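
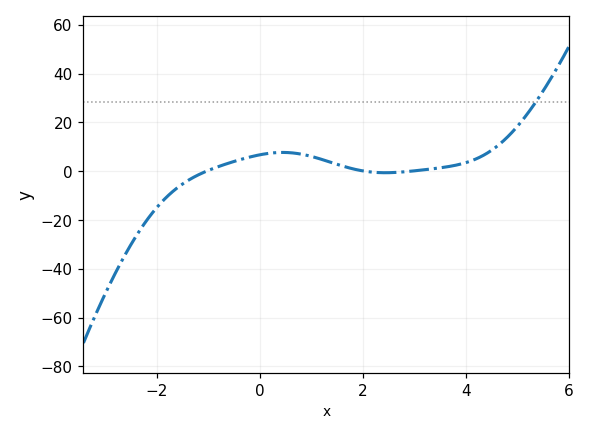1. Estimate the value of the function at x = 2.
0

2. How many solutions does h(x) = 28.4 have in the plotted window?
1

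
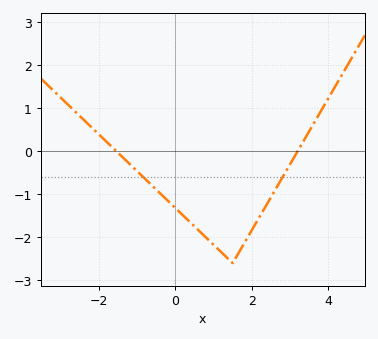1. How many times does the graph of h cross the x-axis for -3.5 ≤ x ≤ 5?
2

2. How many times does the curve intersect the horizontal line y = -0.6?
2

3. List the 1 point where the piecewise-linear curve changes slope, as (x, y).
(1.5, -2.6)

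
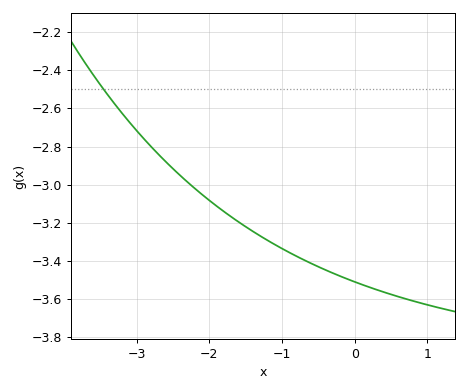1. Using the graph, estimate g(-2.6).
-2.88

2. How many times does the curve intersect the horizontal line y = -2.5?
1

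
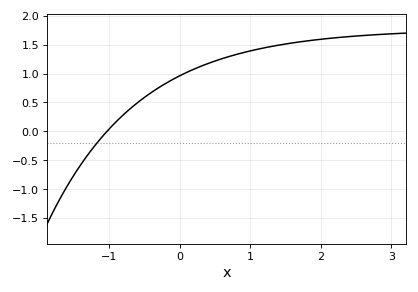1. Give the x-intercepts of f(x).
-1.03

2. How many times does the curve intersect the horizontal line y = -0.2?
1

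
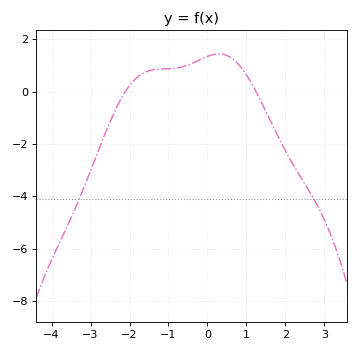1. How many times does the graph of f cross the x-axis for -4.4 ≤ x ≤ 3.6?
2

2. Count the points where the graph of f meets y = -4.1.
2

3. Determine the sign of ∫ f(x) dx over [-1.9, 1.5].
positive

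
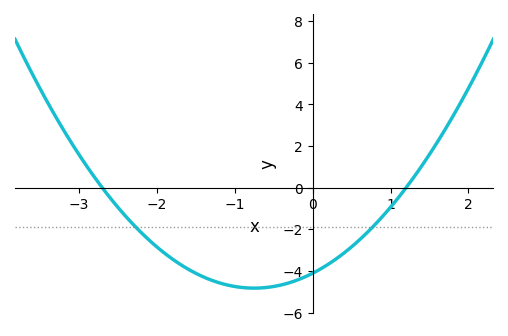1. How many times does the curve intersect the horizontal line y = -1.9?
2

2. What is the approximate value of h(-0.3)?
-4.6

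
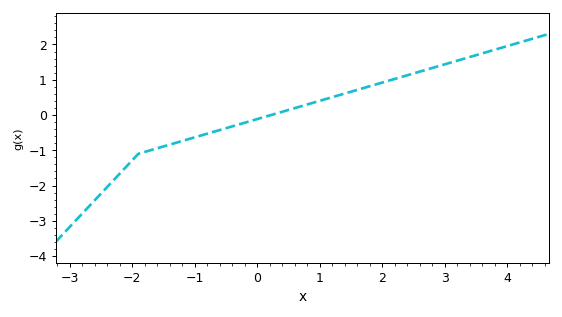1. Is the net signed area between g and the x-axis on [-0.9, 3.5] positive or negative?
positive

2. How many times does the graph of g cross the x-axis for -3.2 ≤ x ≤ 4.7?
1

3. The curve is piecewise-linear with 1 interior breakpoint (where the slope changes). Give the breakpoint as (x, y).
(-1.9, -1.1)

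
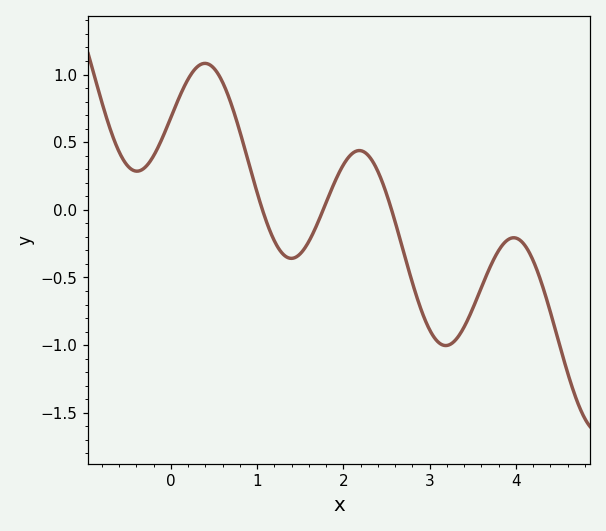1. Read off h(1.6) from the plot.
-0.25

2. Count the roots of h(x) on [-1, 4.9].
3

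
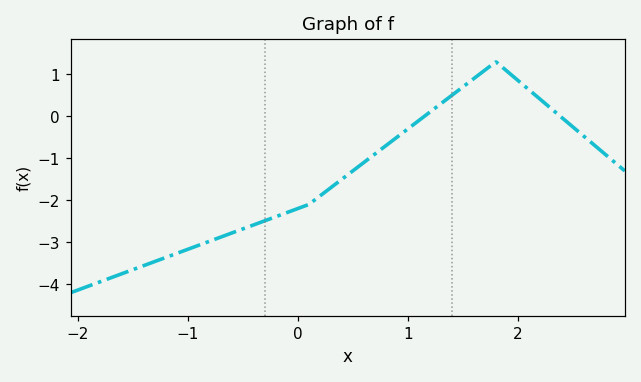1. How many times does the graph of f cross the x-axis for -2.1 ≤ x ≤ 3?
2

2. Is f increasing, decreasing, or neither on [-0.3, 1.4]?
increasing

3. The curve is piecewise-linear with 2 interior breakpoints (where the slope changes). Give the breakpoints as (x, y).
(0.1, -2.1); (1.8, 1.3)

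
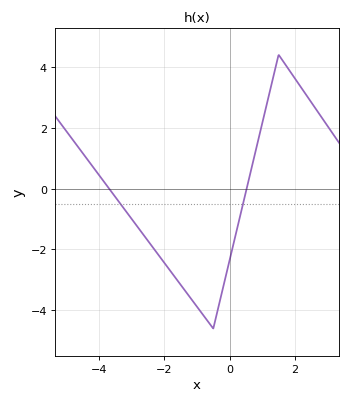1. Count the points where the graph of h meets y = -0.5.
2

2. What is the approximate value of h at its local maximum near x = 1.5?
4.4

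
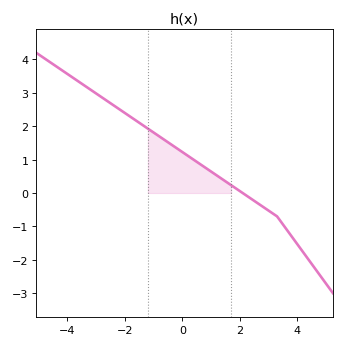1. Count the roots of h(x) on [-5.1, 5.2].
1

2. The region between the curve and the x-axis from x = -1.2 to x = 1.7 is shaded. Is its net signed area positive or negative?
positive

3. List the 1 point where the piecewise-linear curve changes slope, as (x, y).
(3.3, -0.7)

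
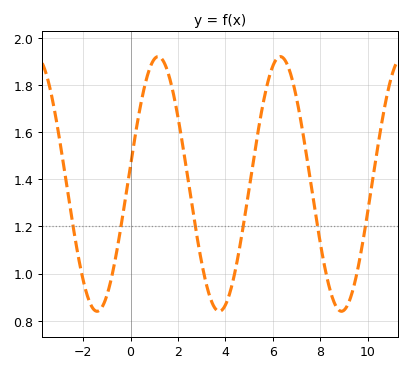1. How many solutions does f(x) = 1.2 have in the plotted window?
6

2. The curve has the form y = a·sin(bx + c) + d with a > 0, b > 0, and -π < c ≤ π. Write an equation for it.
y = 0.54sin(1.22x + 0.152) + 1.38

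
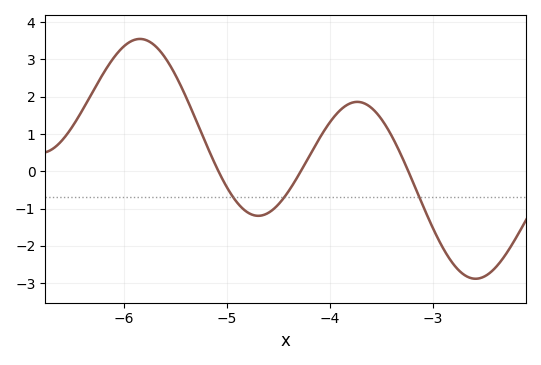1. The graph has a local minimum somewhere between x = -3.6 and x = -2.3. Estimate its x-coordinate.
-2.6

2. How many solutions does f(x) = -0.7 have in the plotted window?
3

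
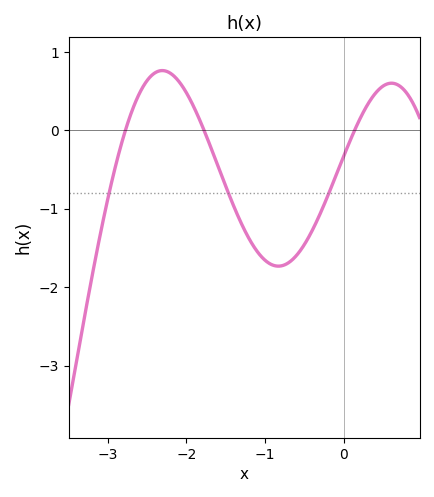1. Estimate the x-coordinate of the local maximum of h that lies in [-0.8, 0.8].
0.6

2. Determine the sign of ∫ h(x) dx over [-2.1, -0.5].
negative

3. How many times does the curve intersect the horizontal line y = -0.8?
3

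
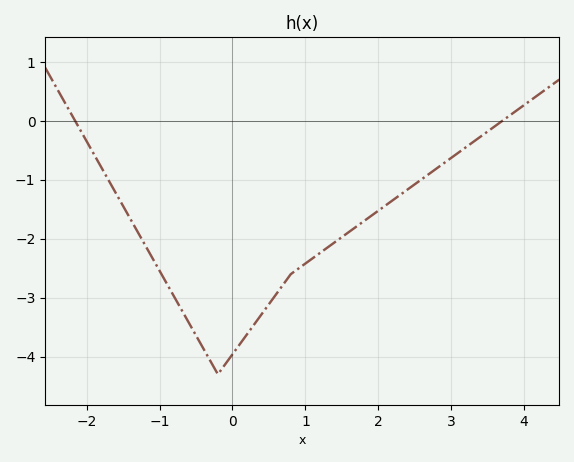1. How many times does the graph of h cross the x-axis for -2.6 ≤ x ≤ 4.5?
2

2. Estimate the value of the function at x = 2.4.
-1.2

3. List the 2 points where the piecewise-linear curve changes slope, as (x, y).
(-0.2, -4.3); (0.8, -2.6)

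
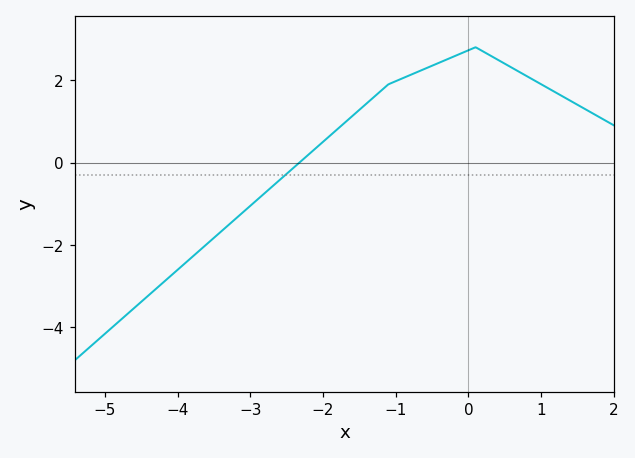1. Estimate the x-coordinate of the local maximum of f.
0.099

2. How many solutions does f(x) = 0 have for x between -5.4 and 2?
1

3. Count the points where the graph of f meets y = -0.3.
1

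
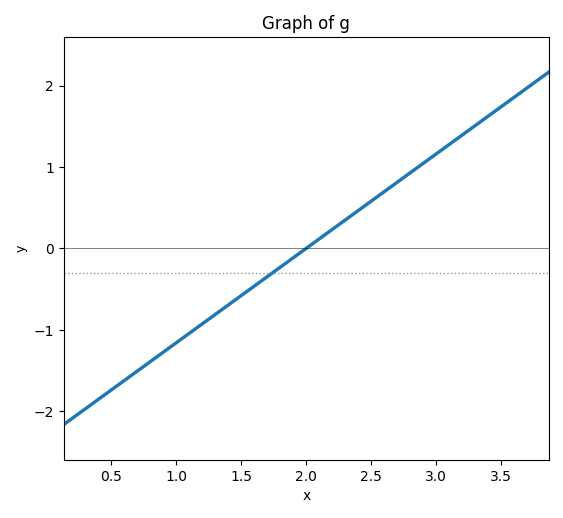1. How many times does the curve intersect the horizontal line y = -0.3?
1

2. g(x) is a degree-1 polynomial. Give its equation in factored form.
y = 1.16(x - 2)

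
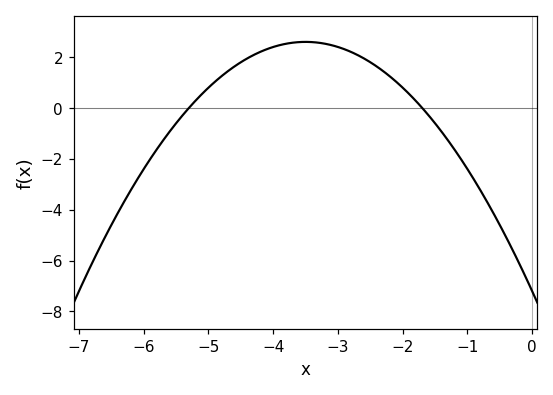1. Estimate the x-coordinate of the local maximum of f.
-3.5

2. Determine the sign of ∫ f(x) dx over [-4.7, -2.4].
positive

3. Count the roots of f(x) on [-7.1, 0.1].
2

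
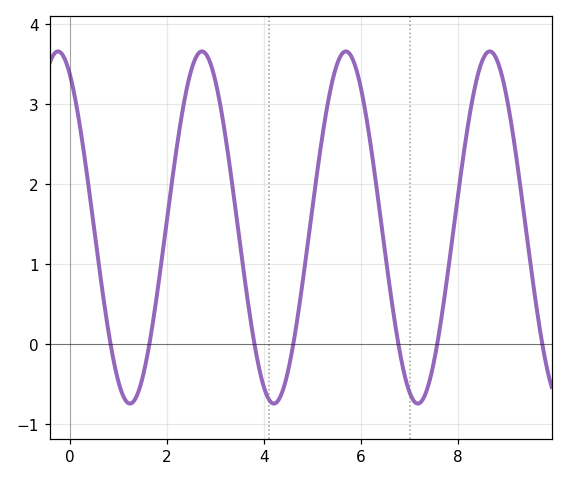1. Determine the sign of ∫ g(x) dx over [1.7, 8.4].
positive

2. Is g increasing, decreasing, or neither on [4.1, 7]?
neither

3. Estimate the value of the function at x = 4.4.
-0.556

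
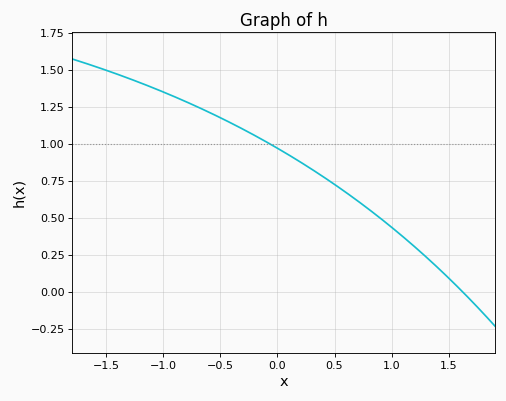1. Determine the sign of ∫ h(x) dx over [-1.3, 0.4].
positive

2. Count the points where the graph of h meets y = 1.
1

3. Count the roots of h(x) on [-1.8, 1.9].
1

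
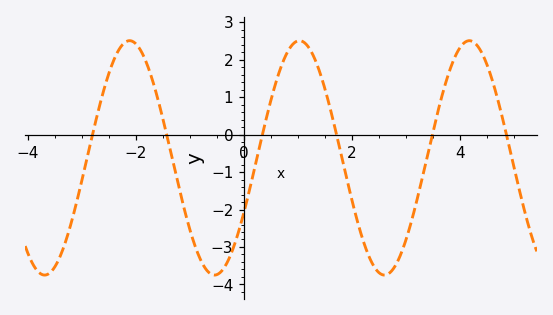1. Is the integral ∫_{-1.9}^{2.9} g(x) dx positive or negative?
negative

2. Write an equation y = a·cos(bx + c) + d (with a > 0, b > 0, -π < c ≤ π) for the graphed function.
y = 3.13cos(2x - 2.1) - 0.62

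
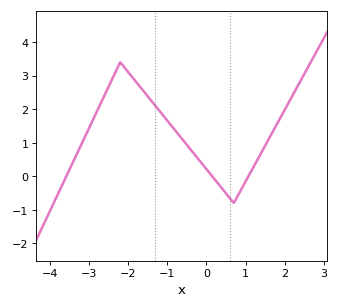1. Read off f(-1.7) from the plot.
2.7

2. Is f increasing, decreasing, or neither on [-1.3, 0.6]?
decreasing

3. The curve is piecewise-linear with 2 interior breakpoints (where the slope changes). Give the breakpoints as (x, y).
(-2.2, 3.4); (0.7, -0.8)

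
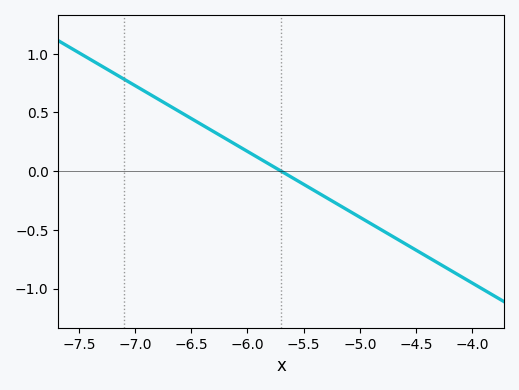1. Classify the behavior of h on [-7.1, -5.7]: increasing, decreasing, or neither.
decreasing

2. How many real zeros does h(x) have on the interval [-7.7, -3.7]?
1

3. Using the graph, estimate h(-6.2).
0.3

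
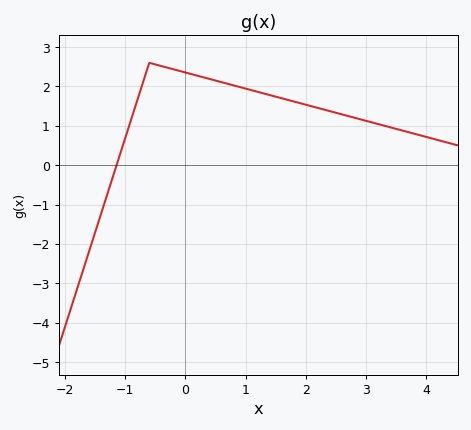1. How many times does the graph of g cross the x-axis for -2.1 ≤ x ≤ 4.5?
1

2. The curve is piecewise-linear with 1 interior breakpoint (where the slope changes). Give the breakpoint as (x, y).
(-0.6, 2.6)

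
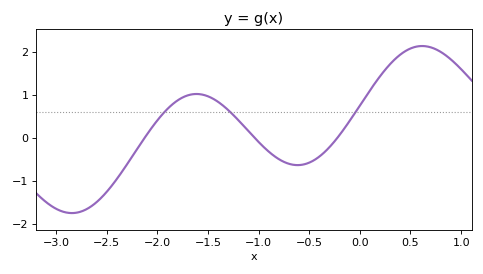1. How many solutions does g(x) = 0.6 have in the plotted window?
3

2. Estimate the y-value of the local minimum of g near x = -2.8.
-1.7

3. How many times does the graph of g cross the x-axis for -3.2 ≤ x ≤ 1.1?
3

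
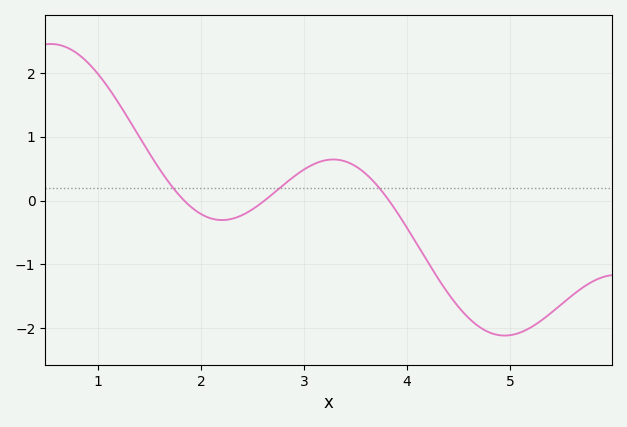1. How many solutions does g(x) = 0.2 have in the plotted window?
3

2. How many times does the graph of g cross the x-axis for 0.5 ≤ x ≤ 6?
3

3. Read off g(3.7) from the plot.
0.3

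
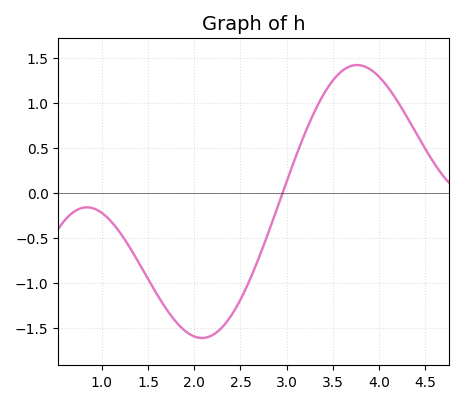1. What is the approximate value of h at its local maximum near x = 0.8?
-0.16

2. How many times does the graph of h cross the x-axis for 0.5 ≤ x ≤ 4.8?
1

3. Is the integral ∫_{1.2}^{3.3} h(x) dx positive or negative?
negative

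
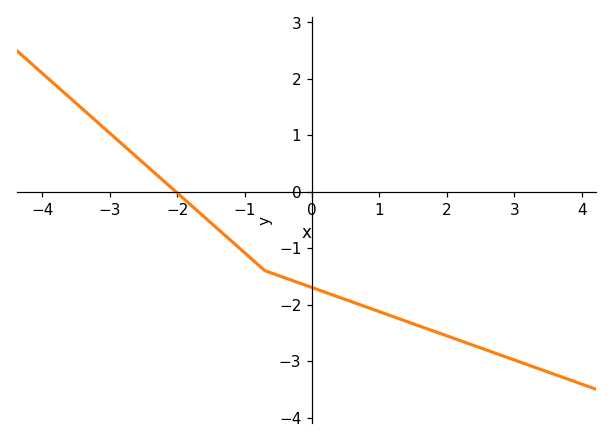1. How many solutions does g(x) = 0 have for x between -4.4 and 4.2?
1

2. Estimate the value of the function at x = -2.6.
0.611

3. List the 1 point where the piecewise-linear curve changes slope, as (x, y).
(-0.7, -1.4)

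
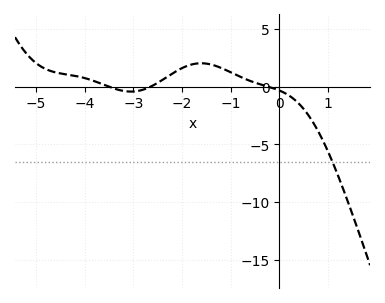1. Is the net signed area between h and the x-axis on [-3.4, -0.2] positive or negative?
positive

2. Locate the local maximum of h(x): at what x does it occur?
-1.6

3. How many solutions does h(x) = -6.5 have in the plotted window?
1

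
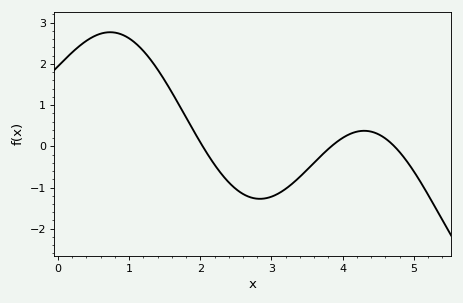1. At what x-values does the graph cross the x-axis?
2.03, 3.84, 4.73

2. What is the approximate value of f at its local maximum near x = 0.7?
2.77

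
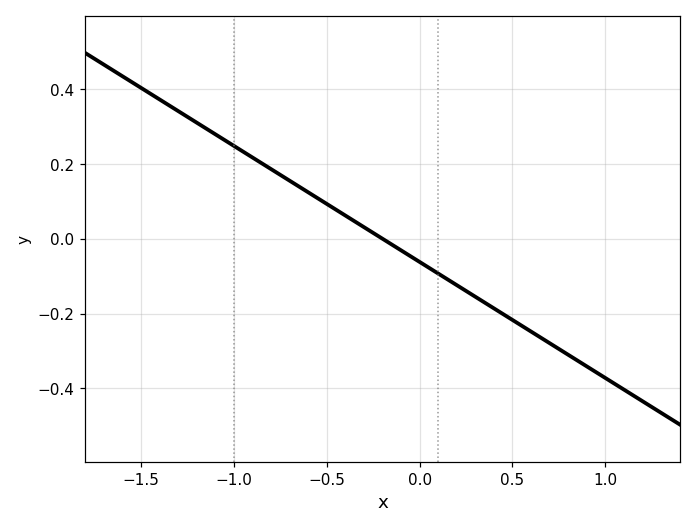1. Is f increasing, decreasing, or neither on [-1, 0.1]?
decreasing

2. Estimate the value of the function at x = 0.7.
-0.279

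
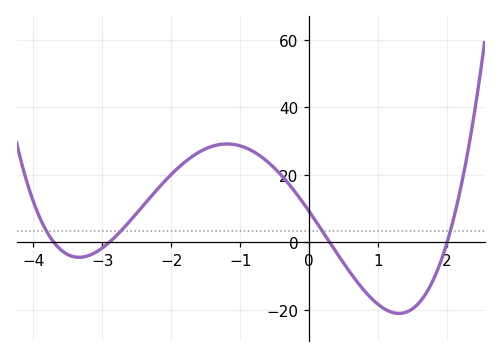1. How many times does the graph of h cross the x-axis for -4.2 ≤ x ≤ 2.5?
4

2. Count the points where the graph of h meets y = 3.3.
4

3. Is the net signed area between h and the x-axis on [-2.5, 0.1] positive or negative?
positive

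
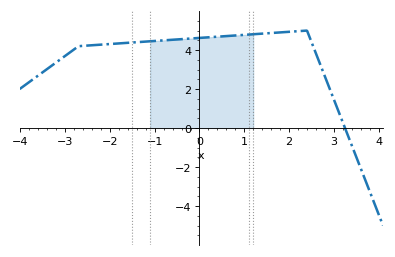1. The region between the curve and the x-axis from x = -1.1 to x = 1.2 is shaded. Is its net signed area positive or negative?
positive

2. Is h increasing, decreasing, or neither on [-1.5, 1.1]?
increasing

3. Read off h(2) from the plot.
5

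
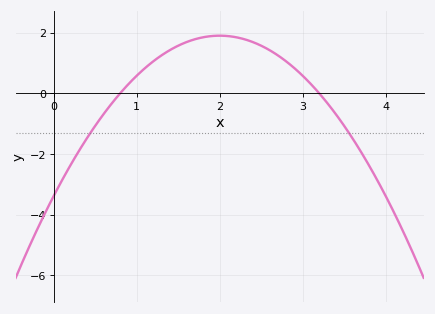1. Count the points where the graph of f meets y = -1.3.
2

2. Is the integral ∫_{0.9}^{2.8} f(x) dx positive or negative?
positive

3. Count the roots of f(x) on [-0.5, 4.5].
2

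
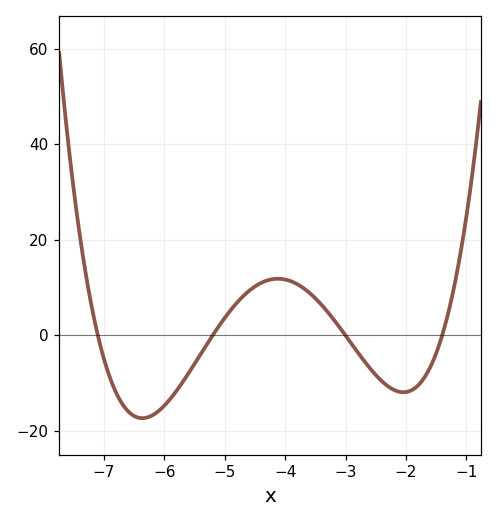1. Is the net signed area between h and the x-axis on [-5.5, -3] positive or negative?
positive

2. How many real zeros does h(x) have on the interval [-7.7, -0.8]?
4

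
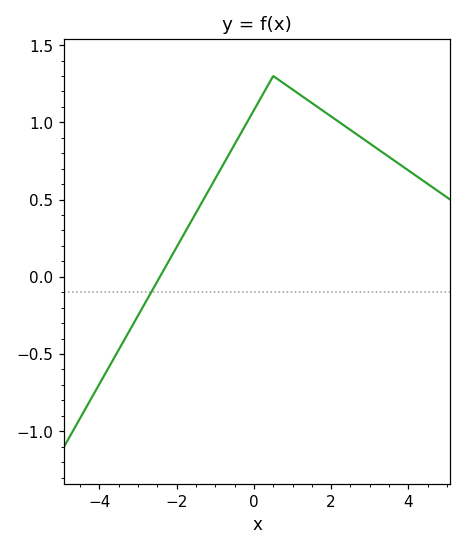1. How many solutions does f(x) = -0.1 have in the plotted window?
1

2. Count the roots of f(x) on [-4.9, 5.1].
1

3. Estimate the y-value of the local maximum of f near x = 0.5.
1.3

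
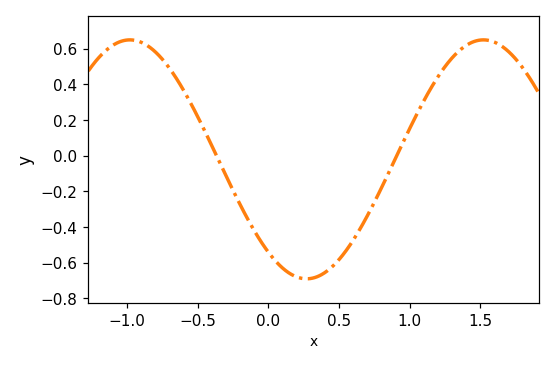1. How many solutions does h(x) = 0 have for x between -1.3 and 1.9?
2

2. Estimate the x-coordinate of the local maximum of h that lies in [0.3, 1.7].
1.5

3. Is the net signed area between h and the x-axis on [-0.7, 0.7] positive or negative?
negative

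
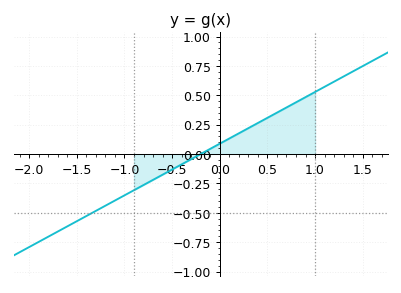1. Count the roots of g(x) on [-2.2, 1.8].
1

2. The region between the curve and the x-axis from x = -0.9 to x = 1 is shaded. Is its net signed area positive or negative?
positive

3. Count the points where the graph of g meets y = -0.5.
1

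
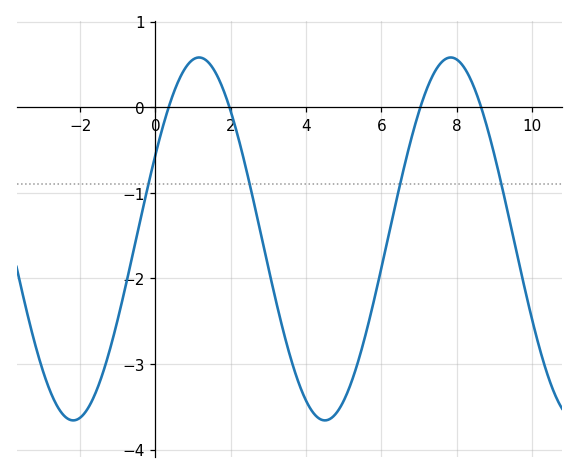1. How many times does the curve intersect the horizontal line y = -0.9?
4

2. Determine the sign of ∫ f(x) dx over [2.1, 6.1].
negative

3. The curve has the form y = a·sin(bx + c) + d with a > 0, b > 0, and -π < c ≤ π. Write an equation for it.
y = 2.12sin(0.94x + 0.48) - 1.54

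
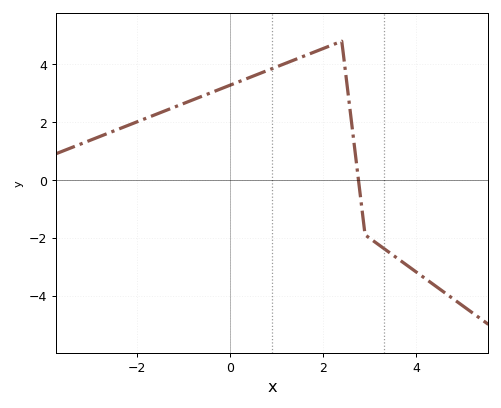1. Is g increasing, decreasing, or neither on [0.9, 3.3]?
neither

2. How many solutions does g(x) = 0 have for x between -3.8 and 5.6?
1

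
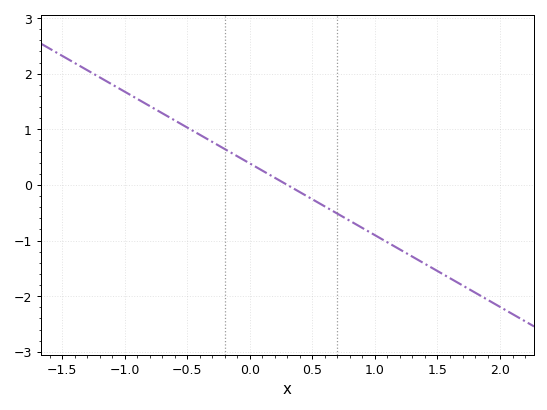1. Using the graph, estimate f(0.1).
0.3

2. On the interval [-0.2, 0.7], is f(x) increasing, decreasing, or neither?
decreasing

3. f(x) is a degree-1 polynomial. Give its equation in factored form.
y = -1.29(x - 0.3)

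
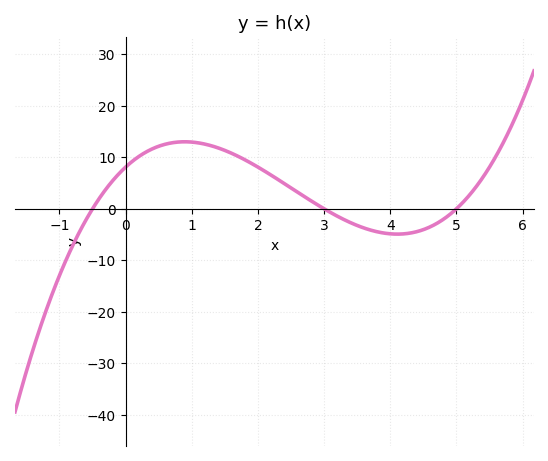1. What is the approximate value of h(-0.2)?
5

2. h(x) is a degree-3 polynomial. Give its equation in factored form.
y = 1.08(x + 0.5)(x - 3)(x - 5)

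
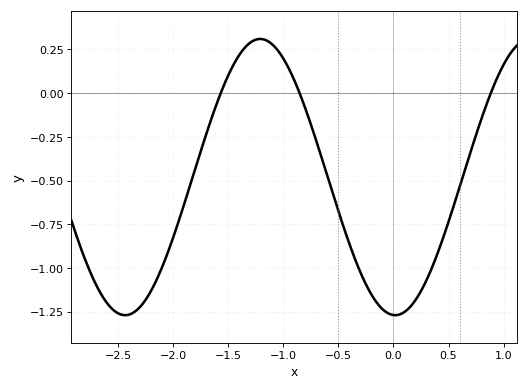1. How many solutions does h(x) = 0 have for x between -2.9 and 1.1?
3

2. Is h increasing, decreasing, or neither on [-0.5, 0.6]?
neither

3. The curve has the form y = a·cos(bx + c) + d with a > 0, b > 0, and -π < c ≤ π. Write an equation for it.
y = 0.79cos(2.56x + 3.1) - 0.48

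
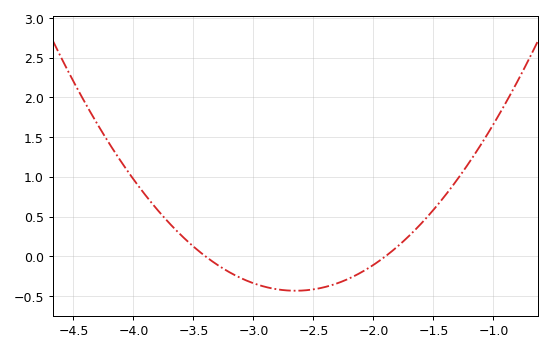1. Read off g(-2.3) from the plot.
-0.35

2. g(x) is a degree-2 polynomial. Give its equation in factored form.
y = 0.77(x + 3.4)(x + 1.9)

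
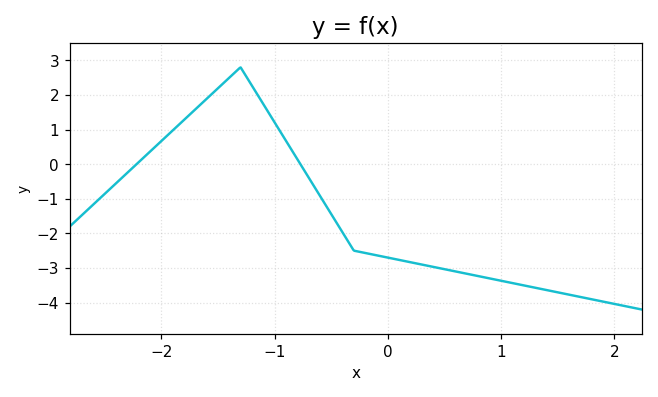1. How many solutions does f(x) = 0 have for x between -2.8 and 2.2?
2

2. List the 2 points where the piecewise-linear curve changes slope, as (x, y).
(-1.3, 2.8); (-0.3, -2.5)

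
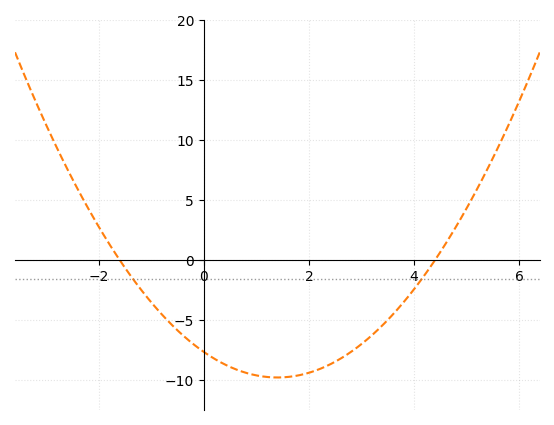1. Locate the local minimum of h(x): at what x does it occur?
1.4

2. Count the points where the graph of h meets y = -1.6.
2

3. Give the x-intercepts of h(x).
-1.6, 4.4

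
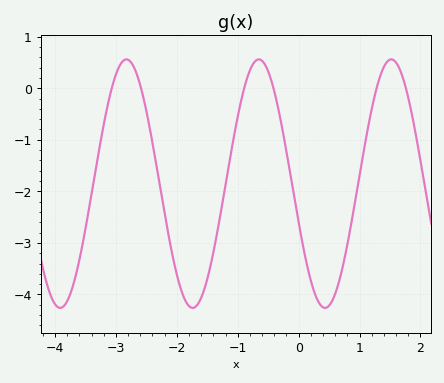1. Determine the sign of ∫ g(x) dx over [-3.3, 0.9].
negative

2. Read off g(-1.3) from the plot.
-2.55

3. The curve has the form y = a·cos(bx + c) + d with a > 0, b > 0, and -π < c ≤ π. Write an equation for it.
y = 2.41cos(2.89x + 1.89) - 1.85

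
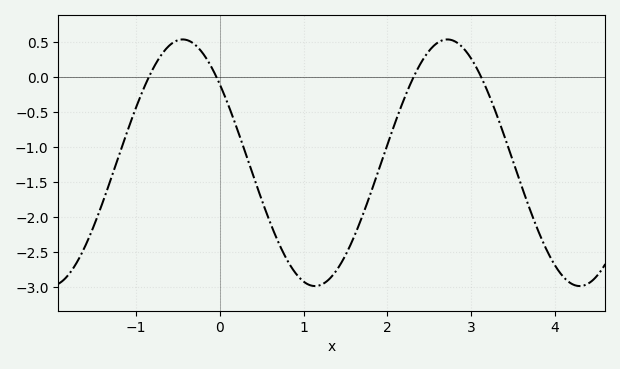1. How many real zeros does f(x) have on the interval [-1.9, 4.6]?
4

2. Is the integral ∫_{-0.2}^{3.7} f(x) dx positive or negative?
negative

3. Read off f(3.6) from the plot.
-1.55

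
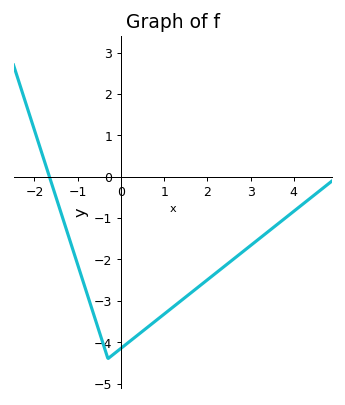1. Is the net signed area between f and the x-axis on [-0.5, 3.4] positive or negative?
negative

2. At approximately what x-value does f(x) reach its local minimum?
-0.298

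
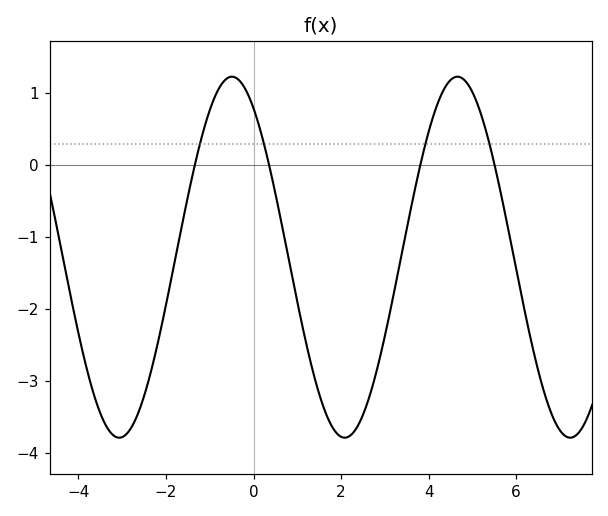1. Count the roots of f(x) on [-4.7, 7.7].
4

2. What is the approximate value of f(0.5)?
-0.396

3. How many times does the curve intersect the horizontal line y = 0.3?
4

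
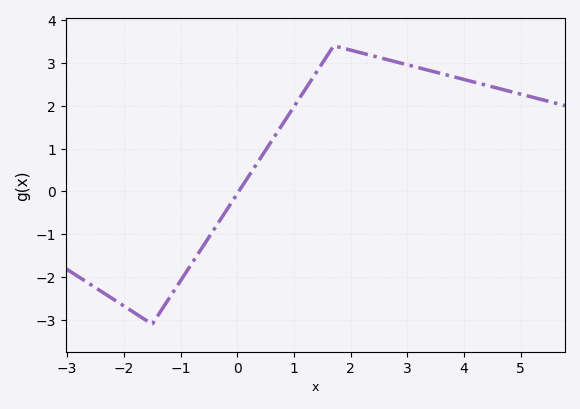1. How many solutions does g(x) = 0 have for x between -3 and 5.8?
1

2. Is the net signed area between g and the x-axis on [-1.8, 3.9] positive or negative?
positive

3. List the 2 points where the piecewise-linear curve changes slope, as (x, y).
(-1.5, -3.1); (1.7, 3.4)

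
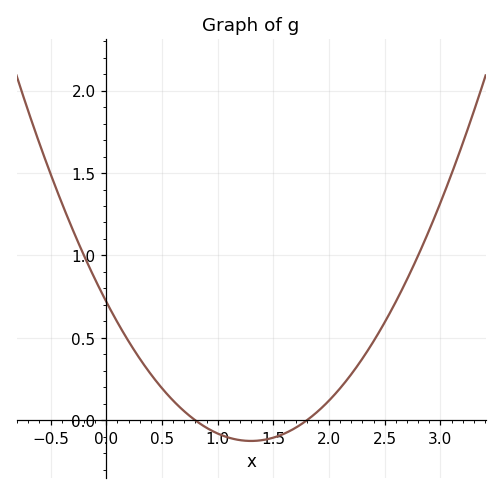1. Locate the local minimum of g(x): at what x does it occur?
1.3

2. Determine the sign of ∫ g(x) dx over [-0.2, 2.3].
positive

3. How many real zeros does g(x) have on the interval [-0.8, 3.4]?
2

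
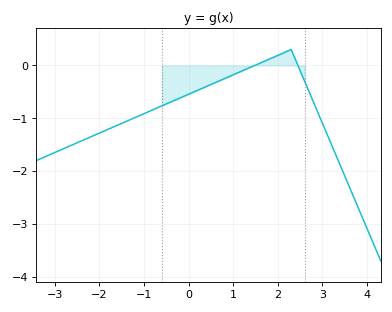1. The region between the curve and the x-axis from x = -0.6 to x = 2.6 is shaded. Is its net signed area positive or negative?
negative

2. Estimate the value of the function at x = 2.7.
-0.5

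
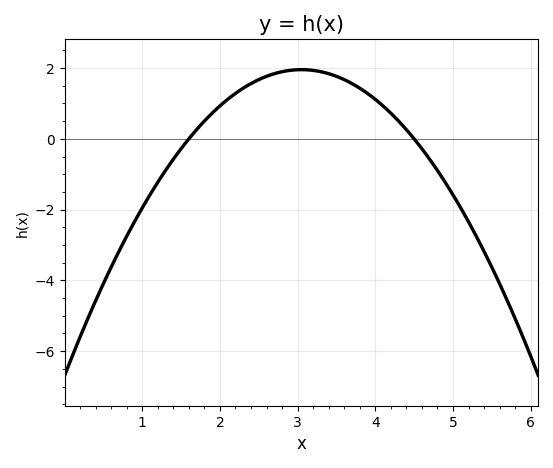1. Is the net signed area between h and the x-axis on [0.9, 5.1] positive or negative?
positive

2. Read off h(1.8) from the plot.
0.6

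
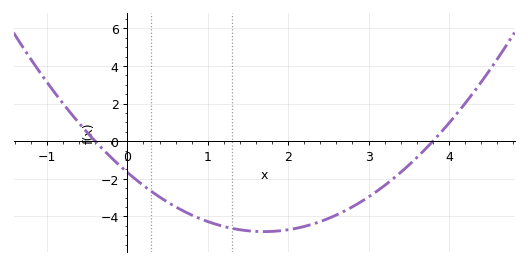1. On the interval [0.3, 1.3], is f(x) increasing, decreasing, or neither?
decreasing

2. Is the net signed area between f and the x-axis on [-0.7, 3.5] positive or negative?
negative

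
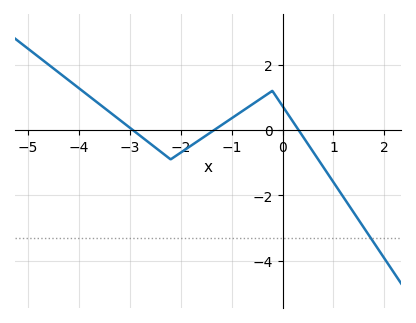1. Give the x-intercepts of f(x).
-2.94, -1.34, 0.315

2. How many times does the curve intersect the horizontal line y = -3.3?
1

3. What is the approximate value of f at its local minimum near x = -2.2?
-0.9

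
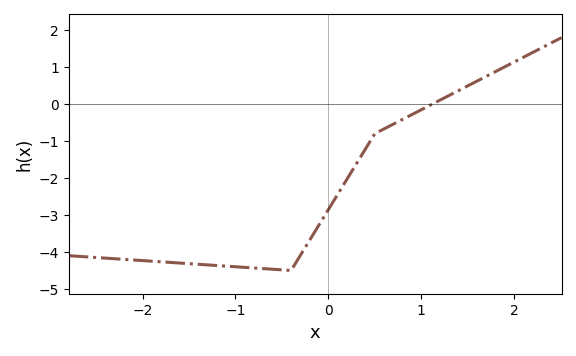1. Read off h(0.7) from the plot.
-0.5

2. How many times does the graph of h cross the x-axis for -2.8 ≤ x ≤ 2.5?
1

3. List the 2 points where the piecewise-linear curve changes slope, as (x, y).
(-0.4, -4.5); (0.5, -0.8)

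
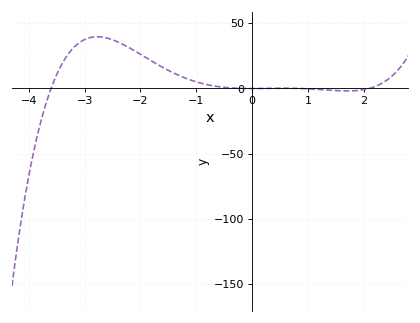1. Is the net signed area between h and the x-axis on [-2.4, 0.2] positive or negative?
positive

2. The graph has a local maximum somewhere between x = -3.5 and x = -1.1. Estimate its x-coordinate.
-2.8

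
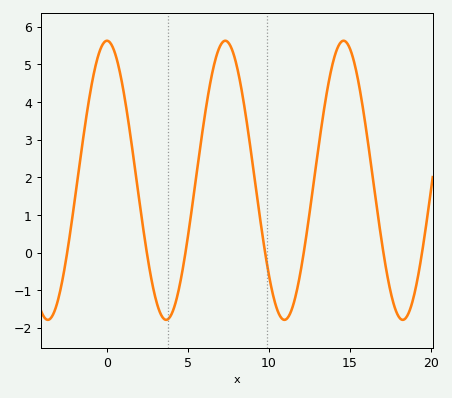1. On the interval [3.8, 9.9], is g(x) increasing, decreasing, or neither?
neither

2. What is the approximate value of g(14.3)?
5.49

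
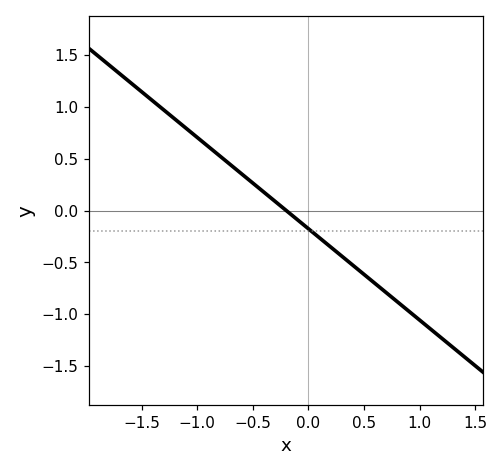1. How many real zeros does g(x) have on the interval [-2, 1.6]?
1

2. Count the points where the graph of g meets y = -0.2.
1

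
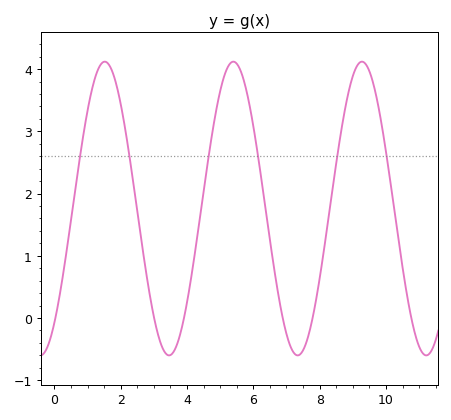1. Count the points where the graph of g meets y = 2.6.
6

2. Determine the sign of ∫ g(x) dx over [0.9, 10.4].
positive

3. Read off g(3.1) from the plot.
-0.2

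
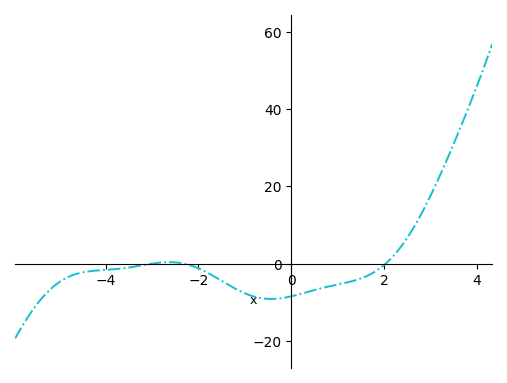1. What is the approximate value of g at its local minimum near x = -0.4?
-9.06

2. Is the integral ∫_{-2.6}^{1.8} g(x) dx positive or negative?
negative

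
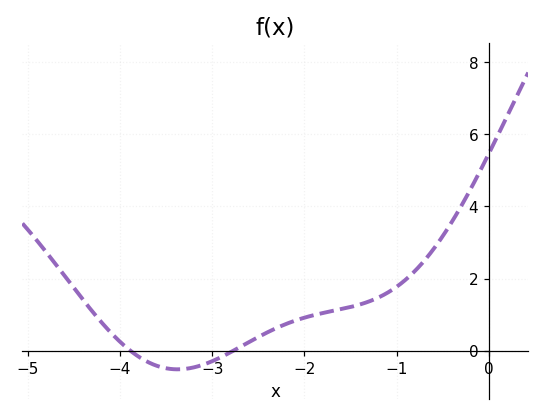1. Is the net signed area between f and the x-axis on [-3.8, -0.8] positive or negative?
positive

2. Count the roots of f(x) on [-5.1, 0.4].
2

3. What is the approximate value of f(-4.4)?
1.41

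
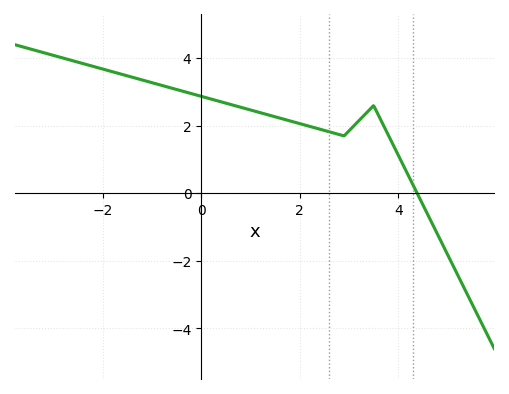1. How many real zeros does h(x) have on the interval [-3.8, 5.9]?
1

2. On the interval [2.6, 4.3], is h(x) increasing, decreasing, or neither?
neither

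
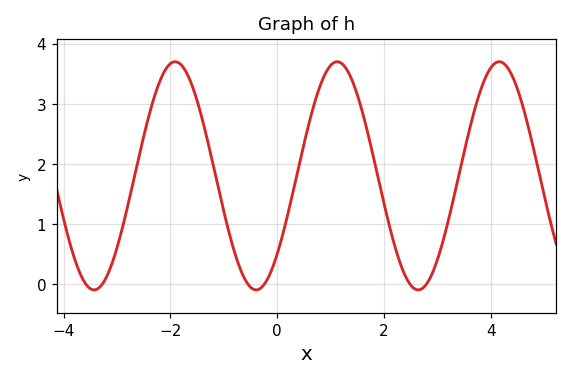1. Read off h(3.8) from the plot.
3.2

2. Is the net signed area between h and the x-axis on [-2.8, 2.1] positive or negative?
positive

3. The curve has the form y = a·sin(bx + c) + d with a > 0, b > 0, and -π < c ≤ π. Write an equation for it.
y = 1.9sin(2.1x - 0.76) + 1.8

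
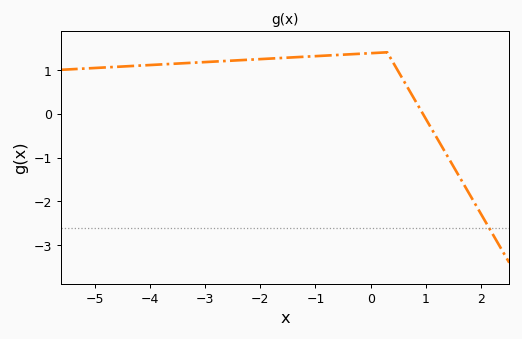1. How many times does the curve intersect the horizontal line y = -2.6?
1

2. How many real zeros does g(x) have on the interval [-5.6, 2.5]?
1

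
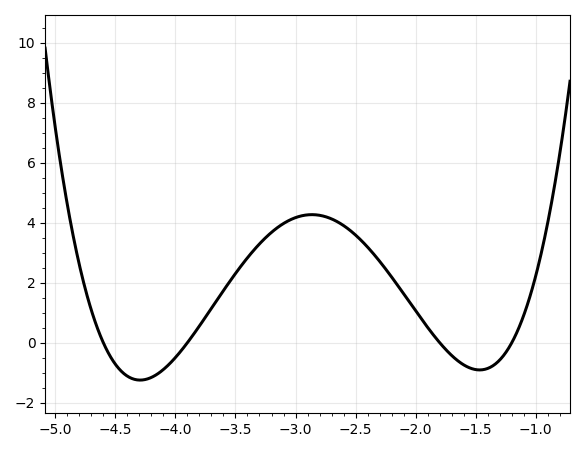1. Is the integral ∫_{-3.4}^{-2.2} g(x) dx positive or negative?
positive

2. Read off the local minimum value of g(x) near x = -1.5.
-0.908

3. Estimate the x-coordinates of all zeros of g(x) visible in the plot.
-4.6, -3.9, -1.8, -1.2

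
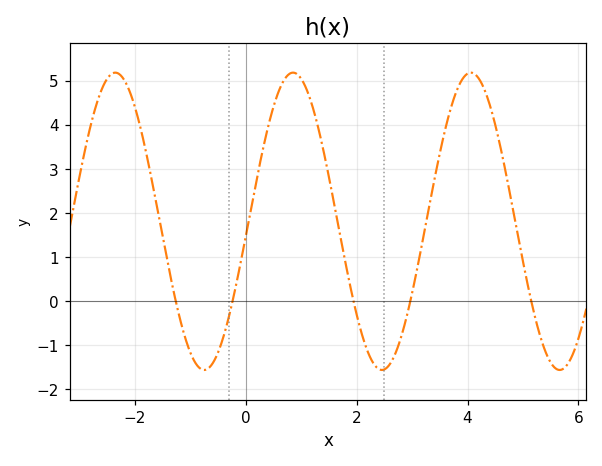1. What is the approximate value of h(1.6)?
2.2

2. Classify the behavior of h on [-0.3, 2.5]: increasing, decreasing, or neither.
neither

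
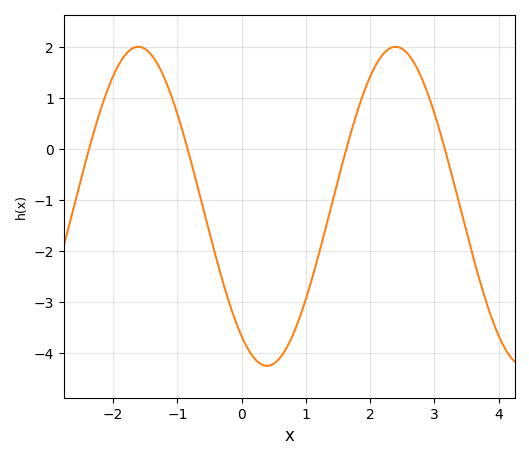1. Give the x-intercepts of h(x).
-2.4, -0.8, 1.6, 3.2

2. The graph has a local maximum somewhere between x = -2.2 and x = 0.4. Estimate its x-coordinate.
-1.6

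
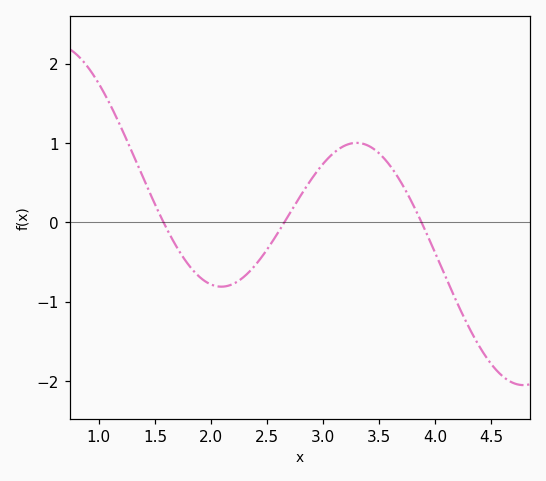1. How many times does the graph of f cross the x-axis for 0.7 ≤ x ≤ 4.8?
3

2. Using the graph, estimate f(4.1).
-0.705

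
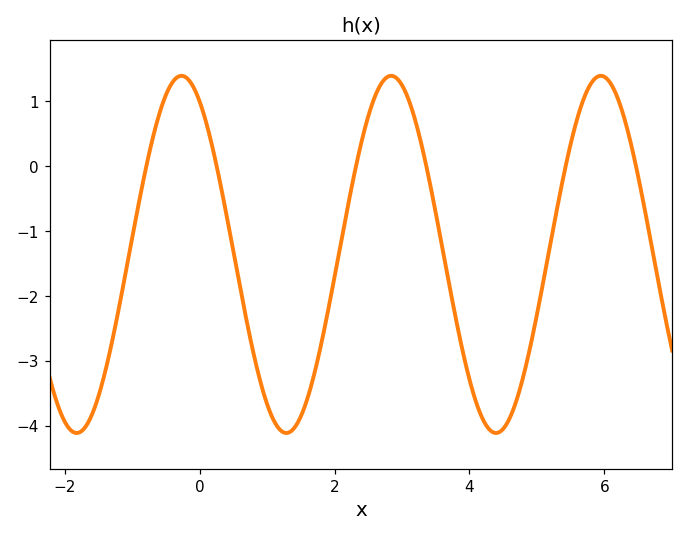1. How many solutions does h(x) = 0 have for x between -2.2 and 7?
6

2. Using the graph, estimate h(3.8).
-2.36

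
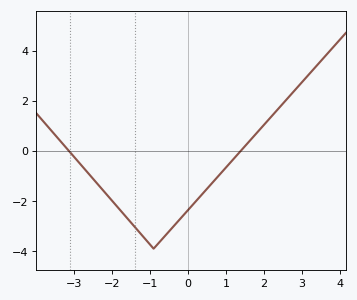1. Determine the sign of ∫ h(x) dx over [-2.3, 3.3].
negative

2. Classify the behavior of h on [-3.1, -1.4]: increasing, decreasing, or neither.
decreasing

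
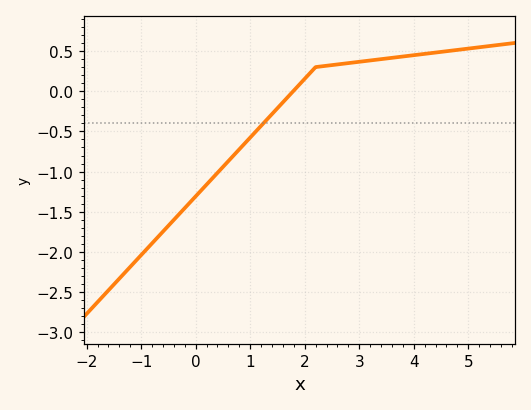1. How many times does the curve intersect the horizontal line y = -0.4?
1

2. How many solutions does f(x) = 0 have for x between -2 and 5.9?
1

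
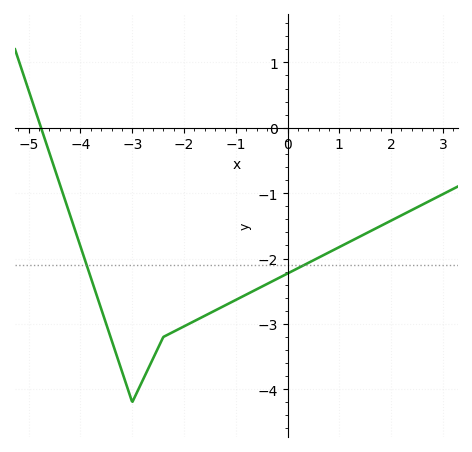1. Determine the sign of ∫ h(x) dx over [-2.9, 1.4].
negative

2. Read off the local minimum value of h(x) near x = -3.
-4.2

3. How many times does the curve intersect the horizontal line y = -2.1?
2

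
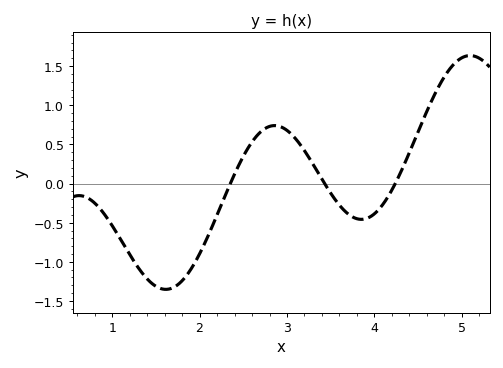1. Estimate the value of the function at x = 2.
-0.9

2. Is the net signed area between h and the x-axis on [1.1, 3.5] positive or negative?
negative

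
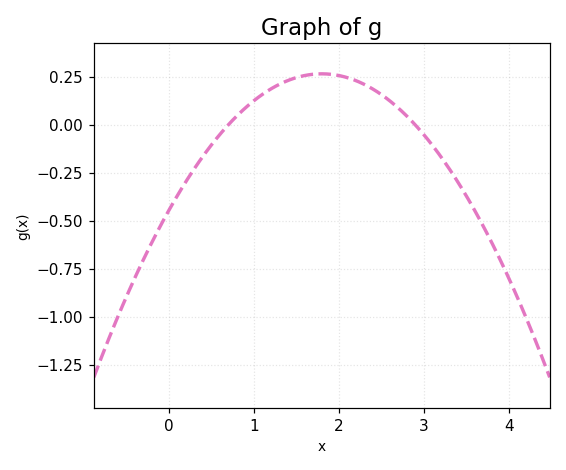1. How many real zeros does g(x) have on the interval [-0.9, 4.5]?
2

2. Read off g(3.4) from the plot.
-0.3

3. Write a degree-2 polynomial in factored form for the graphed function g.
y = -0.22(x - 0.7)(x - 2.9)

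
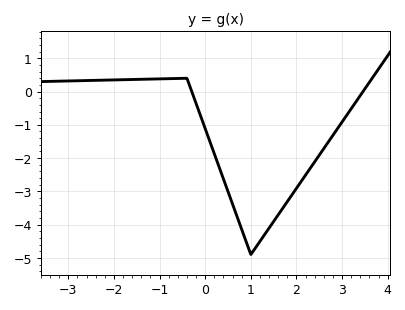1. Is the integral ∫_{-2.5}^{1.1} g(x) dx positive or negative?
negative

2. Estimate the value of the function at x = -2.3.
0.341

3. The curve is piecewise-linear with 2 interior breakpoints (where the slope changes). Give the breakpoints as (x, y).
(-0.4, 0.4); (1, -4.9)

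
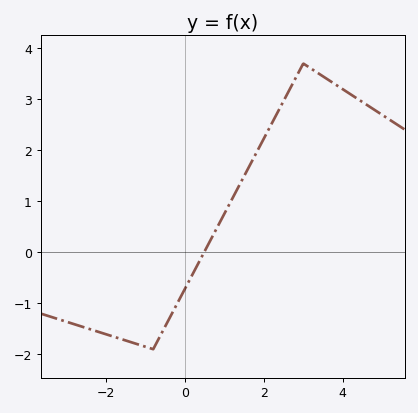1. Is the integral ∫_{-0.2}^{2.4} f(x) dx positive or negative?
positive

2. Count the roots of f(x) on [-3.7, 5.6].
1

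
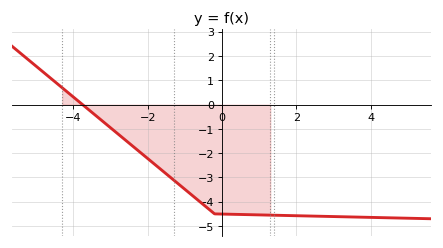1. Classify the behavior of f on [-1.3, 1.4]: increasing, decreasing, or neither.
decreasing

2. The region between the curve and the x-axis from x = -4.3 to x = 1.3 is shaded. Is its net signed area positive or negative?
negative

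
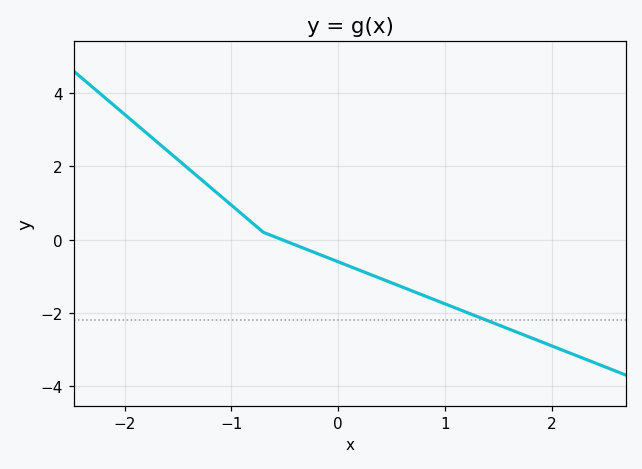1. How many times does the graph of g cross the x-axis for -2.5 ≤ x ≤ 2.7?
1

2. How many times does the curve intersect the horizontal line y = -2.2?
1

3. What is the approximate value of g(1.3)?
-2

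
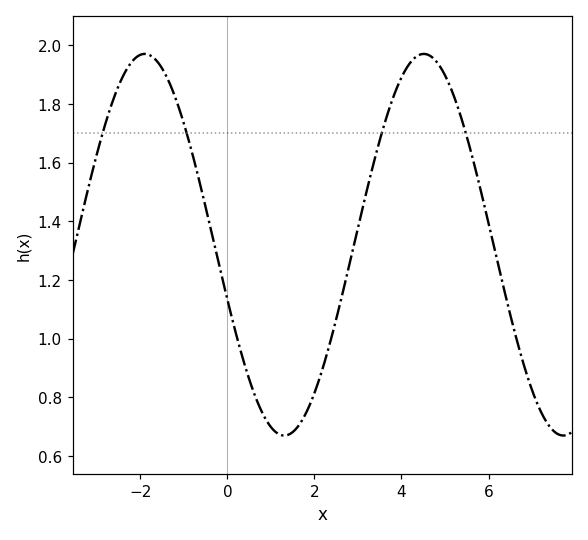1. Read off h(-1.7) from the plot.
1.96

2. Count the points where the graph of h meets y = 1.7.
4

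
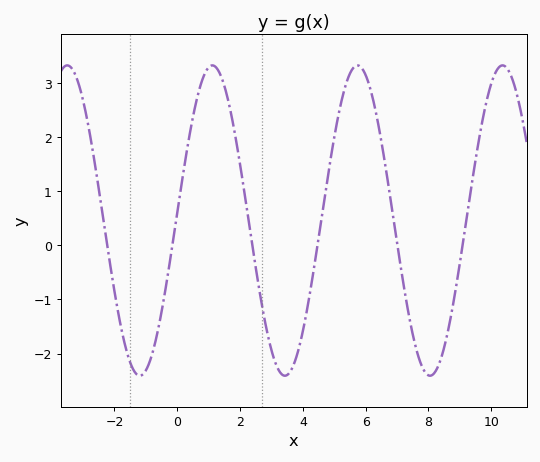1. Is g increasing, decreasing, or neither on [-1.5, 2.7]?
neither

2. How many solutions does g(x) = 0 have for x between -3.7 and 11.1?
6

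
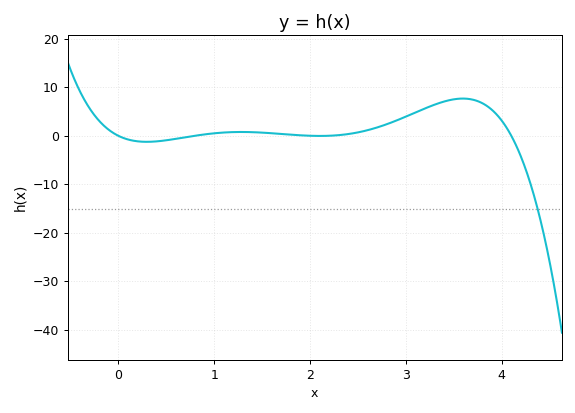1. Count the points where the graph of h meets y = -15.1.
1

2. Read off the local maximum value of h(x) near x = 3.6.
7.68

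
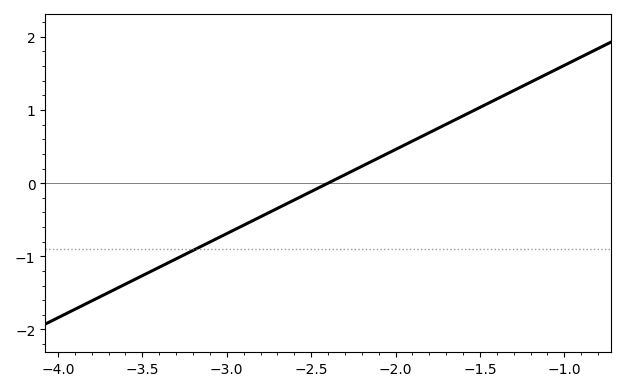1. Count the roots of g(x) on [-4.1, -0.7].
1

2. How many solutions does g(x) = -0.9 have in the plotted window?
1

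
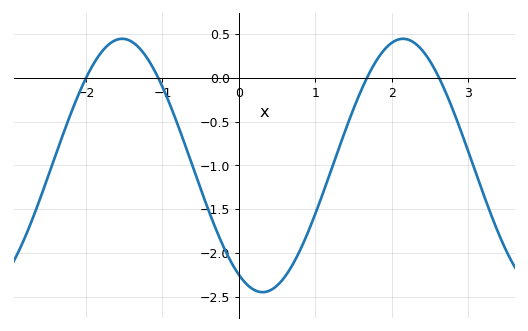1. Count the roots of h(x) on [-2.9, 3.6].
4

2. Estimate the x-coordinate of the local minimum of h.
0.3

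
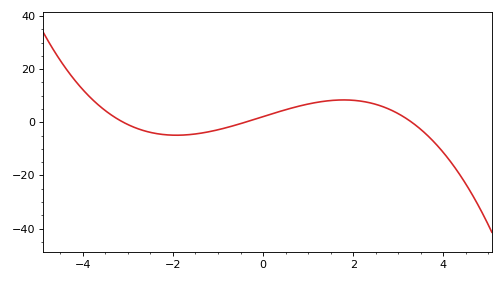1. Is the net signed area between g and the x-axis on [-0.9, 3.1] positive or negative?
positive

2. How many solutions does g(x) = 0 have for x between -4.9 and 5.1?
3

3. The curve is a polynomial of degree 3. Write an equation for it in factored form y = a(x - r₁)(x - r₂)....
y = -0.52(x + 3.1)(x + 0.4)(x - 3.3)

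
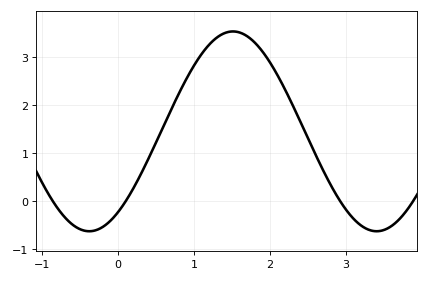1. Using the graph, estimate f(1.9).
3.12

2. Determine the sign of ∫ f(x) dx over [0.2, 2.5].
positive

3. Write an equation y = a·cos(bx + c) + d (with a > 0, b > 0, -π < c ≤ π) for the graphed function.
y = 2.08cos(1.66x - 2.51) + 1.46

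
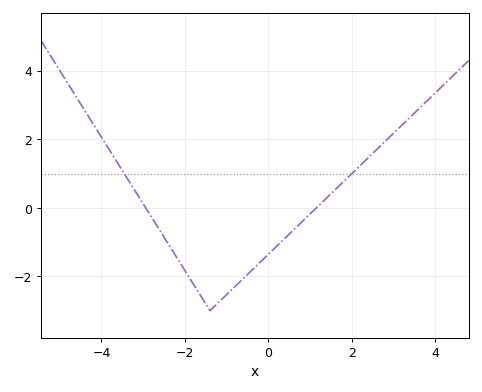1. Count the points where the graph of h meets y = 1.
2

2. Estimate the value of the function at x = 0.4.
-0.881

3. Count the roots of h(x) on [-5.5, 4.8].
2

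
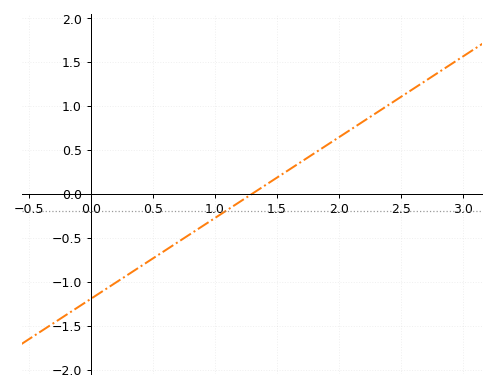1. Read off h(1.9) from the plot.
0.552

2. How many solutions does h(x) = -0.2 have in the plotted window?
1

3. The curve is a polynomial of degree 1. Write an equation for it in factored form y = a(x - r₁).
y = 0.92(x - 1.3)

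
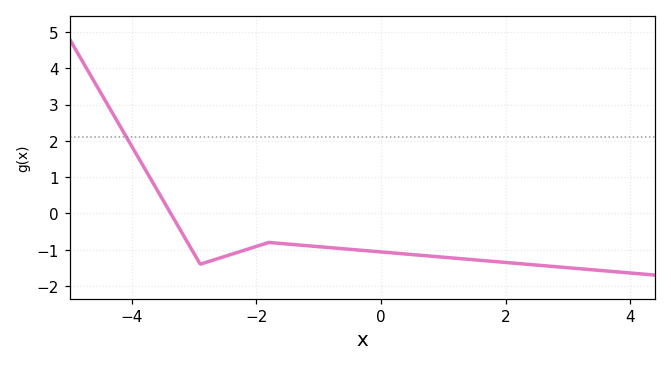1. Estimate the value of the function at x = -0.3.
-1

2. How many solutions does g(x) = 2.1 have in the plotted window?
1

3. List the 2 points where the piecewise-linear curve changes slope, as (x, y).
(-2.9, -1.4); (-1.8, -0.8)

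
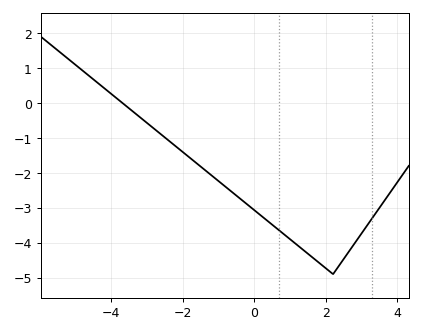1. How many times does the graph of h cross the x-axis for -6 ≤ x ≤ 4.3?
1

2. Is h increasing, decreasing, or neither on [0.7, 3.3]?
neither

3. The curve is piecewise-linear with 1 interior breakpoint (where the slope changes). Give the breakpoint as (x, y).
(2.2, -4.9)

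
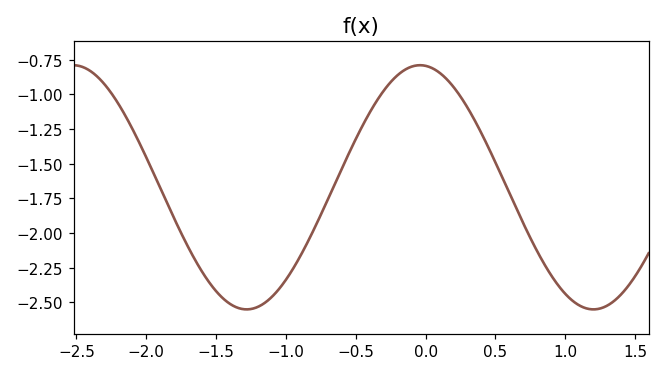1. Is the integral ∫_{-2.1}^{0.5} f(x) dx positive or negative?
negative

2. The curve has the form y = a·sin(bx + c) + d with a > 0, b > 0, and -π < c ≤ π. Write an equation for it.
y = 0.88sin(2.5x + 1.7) - 1.67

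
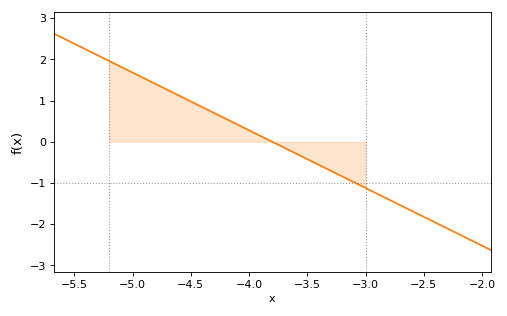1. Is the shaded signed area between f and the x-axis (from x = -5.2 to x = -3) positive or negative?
positive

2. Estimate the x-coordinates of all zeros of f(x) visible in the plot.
-3.8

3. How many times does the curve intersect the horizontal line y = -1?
1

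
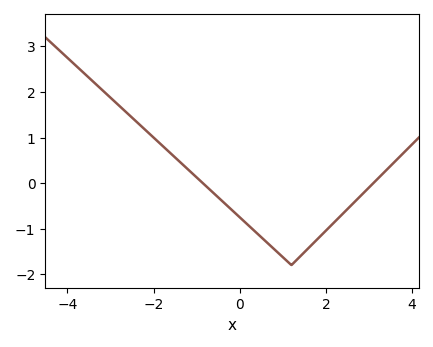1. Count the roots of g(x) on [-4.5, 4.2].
2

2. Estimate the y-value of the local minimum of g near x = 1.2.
-1.8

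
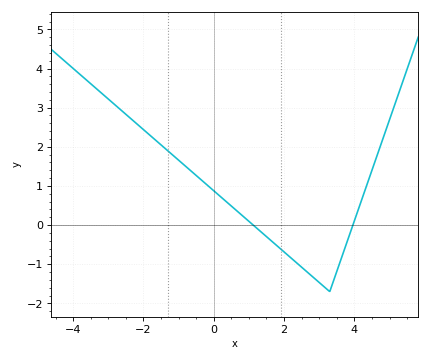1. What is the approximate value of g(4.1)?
0.4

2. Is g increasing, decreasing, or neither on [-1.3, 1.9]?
decreasing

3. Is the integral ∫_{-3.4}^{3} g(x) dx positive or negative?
positive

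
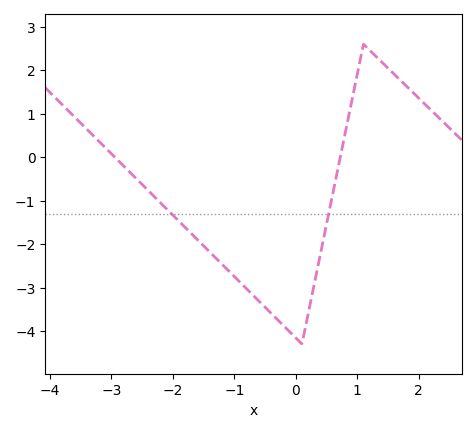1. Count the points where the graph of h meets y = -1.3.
2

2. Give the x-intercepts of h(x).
-2.9, 0.7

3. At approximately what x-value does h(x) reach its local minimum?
0.1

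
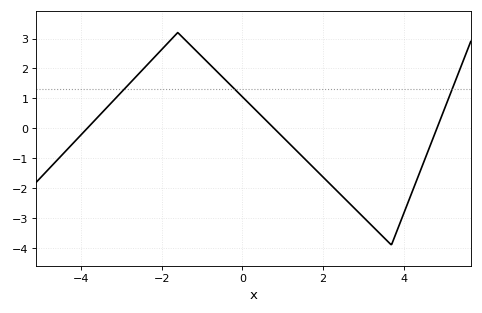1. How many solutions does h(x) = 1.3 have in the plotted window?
3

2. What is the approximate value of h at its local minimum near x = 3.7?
-3.9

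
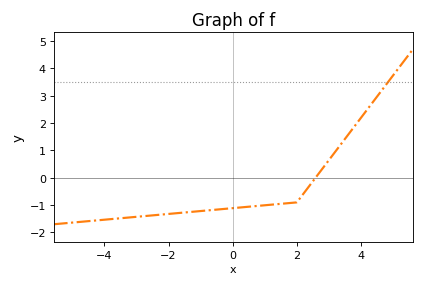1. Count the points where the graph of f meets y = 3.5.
1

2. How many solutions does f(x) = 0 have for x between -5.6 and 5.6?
1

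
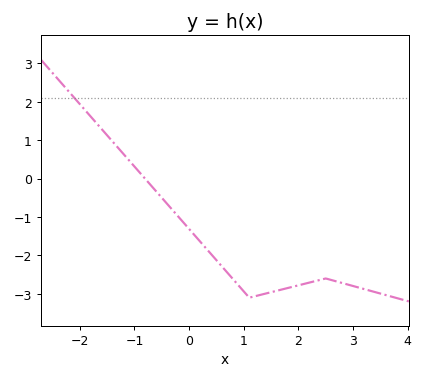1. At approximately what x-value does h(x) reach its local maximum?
2.5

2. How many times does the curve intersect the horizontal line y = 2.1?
1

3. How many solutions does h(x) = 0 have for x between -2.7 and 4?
1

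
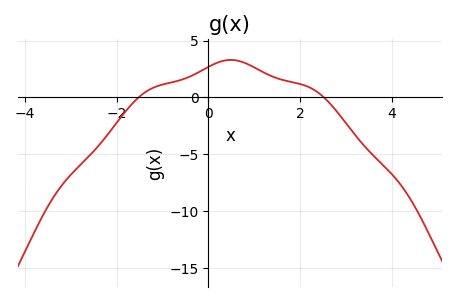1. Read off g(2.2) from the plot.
0.894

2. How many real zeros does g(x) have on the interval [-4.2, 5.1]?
2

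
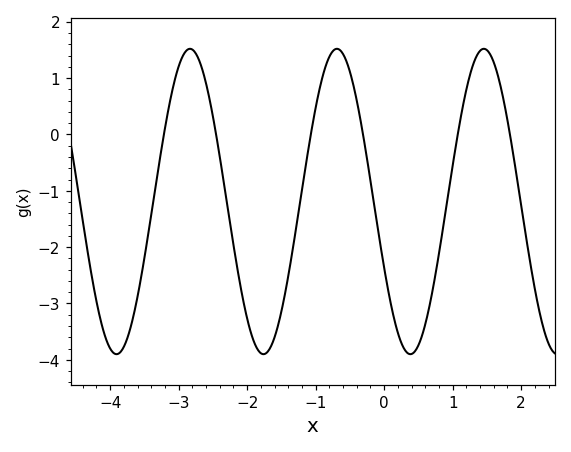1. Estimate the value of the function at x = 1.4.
1.5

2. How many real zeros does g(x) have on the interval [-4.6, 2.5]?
6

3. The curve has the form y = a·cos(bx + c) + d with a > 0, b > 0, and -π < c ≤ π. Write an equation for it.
y = 2.71cos(2.9x + 2) - 1.19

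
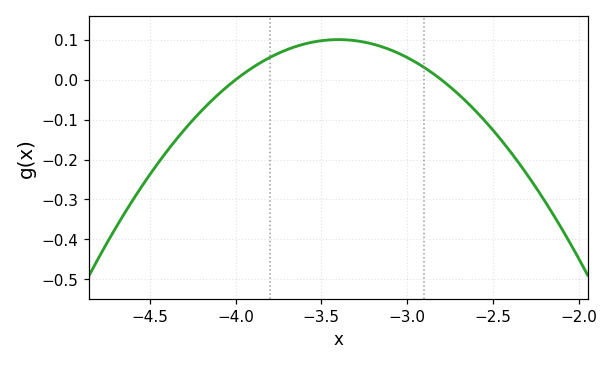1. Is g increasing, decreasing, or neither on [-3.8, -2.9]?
neither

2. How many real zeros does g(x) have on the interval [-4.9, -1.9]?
2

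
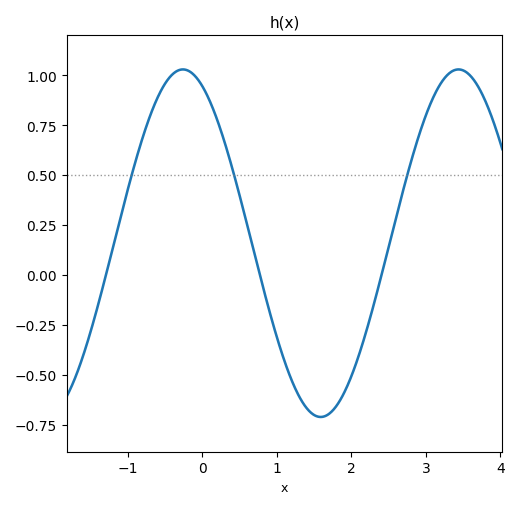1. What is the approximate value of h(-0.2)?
1.02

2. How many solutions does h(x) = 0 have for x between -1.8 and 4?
3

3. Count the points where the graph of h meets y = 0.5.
3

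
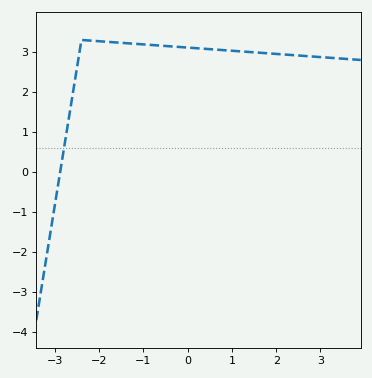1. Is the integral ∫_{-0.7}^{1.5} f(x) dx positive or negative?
positive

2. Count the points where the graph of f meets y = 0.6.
1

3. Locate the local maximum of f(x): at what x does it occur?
-2.4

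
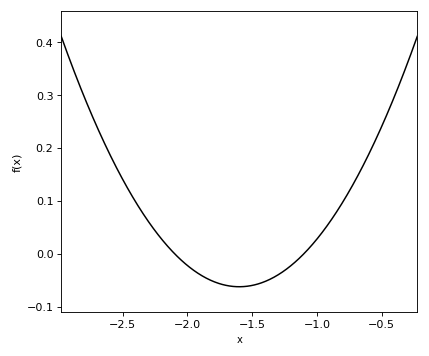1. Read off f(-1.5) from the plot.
-0.06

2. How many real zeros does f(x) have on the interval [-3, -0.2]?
2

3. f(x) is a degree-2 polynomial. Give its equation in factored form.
y = 0.25(x + 2.1)(x + 1.1)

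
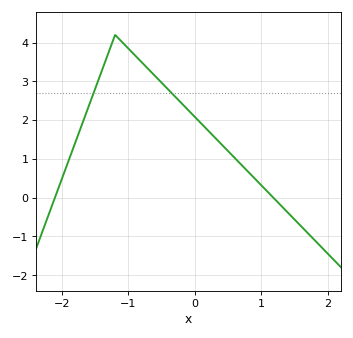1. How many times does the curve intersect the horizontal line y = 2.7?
2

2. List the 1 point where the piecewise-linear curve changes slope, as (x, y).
(-1.2, 4.2)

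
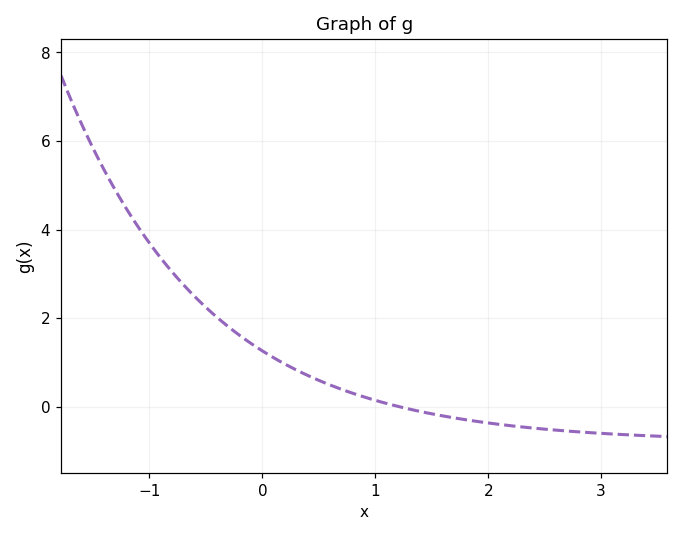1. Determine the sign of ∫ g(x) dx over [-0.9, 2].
positive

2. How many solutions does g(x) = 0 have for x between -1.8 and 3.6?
1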